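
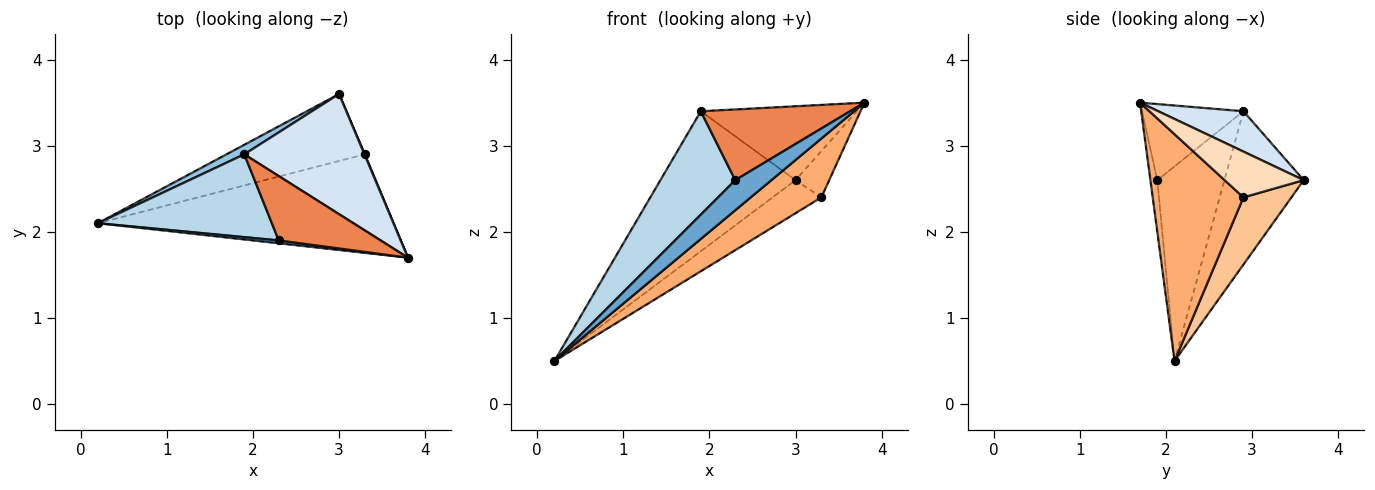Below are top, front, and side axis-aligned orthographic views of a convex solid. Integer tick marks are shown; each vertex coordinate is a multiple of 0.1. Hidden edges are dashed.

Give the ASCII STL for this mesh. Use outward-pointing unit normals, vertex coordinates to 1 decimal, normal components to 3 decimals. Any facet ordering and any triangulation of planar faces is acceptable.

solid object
 facet normal -0.186 -0.978 0.093
  outer loop
   vertex 2.3 1.9 2.6
   vertex 0.2 2.1 0.5
   vertex 3.8 1.7 3.5
  endloop
 endfacet
 facet normal -0.505 0.861 0.059
  outer loop
   vertex 1.9 2.9 3.4
   vertex 3.0 3.6 2.6
   vertex 0.2 2.1 0.5
  endloop
 endfacet
 facet normal -0.573 -0.639 0.512
  outer loop
   vertex 1.9 2.9 3.4
   vertex 0.2 2.1 0.5
   vertex 2.3 1.9 2.6
  endloop
 endfacet
 facet normal 0.275 0.504 0.819
  outer loop
   vertex 1.9 2.9 3.4
   vertex 3.8 1.7 3.5
   vertex 3.0 3.6 2.6
  endloop
 endfacet
 facet normal -0.449 -0.661 0.601
  outer loop
   vertex 1.9 2.9 3.4
   vertex 2.3 1.9 2.6
   vertex 3.8 1.7 3.5
  endloop
 endfacet
 facet normal 0.550 -0.428 -0.717
  outer loop
   vertex 3.3 2.9 2.4
   vertex 3.8 1.7 3.5
   vertex 0.2 2.1 0.5
  endloop
 endfacet
 facet normal 0.399 0.406 -0.822
  outer loop
   vertex 3.3 2.9 2.4
   vertex 0.2 2.1 0.5
   vertex 3.0 3.6 2.6
  endloop
 endfacet
 facet normal 0.920 0.392 0.009
  outer loop
   vertex 3.3 2.9 2.4
   vertex 3.0 3.6 2.6
   vertex 3.8 1.7 3.5
  endloop
 endfacet
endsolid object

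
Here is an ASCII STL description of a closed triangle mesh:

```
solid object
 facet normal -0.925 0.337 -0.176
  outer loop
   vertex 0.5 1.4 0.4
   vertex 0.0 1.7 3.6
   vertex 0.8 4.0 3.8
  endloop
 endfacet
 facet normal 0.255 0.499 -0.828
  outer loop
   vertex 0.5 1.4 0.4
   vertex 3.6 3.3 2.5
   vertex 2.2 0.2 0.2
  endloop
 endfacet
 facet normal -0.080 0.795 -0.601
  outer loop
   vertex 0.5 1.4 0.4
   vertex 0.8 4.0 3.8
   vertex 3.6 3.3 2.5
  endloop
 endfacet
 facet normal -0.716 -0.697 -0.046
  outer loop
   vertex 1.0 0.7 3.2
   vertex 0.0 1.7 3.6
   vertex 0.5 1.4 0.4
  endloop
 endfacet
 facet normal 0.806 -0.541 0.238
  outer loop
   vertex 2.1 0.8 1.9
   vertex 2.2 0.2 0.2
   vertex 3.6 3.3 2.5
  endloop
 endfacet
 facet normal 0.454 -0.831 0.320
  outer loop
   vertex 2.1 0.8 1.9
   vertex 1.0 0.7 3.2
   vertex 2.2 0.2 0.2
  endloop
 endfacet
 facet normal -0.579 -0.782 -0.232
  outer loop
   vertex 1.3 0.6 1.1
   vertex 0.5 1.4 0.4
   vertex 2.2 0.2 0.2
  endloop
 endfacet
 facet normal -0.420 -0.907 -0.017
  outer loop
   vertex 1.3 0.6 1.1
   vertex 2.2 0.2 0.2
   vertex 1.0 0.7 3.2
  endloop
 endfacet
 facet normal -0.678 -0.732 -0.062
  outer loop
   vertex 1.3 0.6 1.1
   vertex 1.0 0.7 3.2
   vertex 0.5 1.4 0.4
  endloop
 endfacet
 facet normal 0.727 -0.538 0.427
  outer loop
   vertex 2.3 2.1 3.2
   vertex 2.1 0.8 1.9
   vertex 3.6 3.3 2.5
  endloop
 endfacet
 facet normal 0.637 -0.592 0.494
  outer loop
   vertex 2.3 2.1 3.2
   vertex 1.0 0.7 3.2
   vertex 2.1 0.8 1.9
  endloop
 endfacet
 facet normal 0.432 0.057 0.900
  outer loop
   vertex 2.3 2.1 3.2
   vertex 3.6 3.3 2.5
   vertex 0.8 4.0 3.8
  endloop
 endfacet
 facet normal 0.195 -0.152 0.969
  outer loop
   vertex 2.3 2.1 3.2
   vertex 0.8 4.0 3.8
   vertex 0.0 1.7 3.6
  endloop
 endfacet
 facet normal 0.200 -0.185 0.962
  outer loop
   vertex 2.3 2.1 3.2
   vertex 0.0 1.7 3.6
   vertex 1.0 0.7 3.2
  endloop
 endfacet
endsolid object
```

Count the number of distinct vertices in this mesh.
9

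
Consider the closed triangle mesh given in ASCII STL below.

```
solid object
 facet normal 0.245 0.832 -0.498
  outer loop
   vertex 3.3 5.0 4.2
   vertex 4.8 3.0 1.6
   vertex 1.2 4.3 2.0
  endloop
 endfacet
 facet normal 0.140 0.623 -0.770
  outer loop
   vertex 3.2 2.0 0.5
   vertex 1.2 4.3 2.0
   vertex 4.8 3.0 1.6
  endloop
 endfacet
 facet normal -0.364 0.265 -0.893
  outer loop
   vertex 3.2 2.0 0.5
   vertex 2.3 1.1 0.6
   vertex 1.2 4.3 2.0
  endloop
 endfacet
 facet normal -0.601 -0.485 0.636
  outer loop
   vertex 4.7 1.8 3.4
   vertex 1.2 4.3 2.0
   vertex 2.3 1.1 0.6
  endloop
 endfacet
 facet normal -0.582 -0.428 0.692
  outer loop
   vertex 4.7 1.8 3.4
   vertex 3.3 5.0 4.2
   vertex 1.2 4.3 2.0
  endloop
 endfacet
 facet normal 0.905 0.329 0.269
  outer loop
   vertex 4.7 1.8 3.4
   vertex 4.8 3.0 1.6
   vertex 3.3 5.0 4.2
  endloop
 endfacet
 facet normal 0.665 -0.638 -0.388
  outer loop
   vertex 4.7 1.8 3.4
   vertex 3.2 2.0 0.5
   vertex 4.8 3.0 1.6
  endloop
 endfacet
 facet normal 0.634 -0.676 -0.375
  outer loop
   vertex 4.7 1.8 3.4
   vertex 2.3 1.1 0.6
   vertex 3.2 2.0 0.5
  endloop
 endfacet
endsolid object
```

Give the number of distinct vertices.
6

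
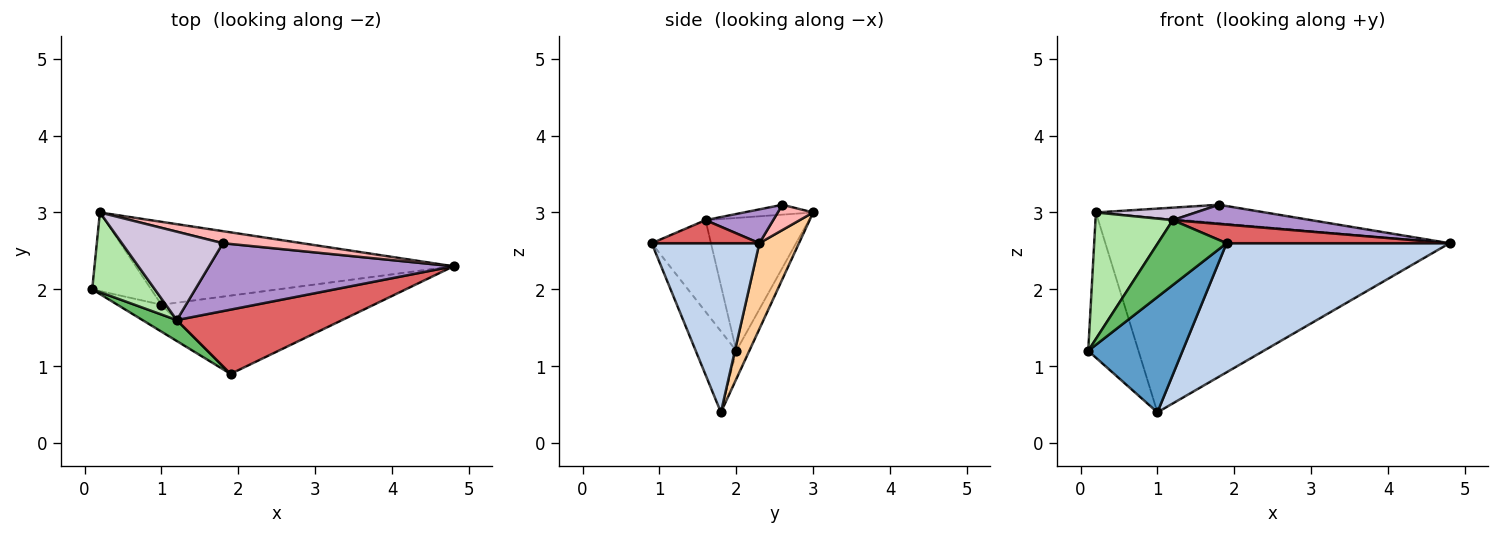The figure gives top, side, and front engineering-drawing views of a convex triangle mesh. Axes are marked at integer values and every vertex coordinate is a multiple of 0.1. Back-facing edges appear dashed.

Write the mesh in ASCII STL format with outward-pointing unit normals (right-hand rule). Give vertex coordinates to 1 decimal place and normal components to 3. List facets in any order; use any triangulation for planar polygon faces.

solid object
 facet normal -0.386 -0.898 -0.210
  outer loop
   vertex 1.0 1.8 0.4
   vertex 1.9 0.9 2.6
   vertex 0.1 2.0 1.2
  endloop
 endfacet
 facet normal 0.382 -0.790 -0.479
  outer loop
   vertex 1.0 1.8 0.4
   vertex 4.8 2.3 2.6
   vertex 1.9 0.9 2.6
  endloop
 endfacet
 facet normal -0.222 0.858 -0.464
  outer loop
   vertex 1.0 1.8 0.4
   vertex 0.1 2.0 1.2
   vertex 0.2 3.0 3.0
  endloop
 endfacet
 facet normal 0.105 0.915 -0.390
  outer loop
   vertex 1.0 1.8 0.4
   vertex 0.2 3.0 3.0
   vertex 4.8 2.3 2.6
  endloop
 endfacet
 facet normal -0.634 -0.736 0.237
  outer loop
   vertex 1.2 1.6 2.9
   vertex 0.1 2.0 1.2
   vertex 1.9 0.9 2.6
  endloop
 endfacet
 facet normal -0.749 -0.560 0.353
  outer loop
   vertex 1.2 1.6 2.9
   vertex 0.2 3.0 3.0
   vertex 0.1 2.0 1.2
  endloop
 endfacet
 facet normal 0.133 -0.275 0.952
  outer loop
   vertex 1.2 1.6 2.9
   vertex 1.9 0.9 2.6
   vertex 4.8 2.3 2.6
  endloop
 endfacet
 facet normal 0.172 0.824 0.539
  outer loop
   vertex 1.8 2.6 3.1
   vertex 4.8 2.3 2.6
   vertex 0.2 3.0 3.0
  endloop
 endfacet
 facet normal 0.132 -0.270 0.954
  outer loop
   vertex 1.8 2.6 3.1
   vertex 1.2 1.6 2.9
   vertex 4.8 2.3 2.6
  endloop
 endfacet
 facet normal -0.096 -0.139 0.986
  outer loop
   vertex 1.8 2.6 3.1
   vertex 0.2 3.0 3.0
   vertex 1.2 1.6 2.9
  endloop
 endfacet
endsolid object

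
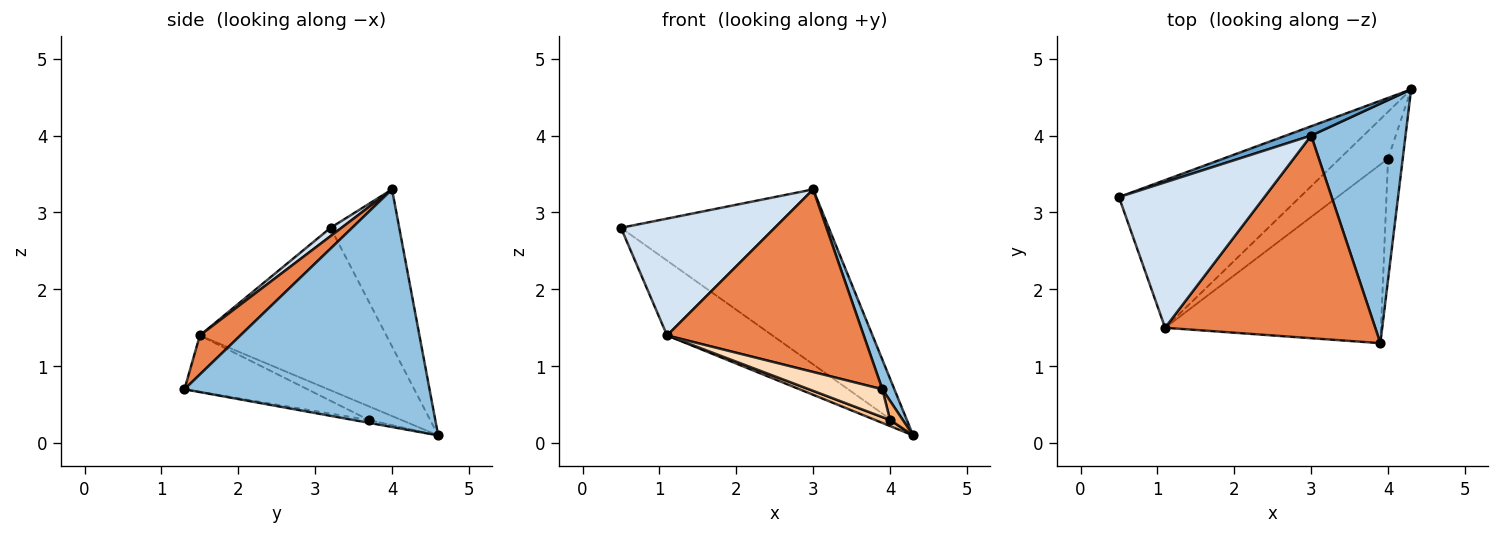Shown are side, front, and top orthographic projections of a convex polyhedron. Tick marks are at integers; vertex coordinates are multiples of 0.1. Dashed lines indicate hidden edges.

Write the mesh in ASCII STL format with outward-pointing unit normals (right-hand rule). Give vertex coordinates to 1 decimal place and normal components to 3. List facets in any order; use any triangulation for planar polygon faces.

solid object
 facet normal -0.314 0.948 0.050
  outer loop
   vertex 3.0 4.0 3.3
   vertex 4.3 4.6 0.1
   vertex 0.5 3.2 2.8
  endloop
 endfacet
 facet normal 0.928 -0.046 0.369
  outer loop
   vertex 3.0 4.0 3.3
   vertex 3.9 1.3 0.7
   vertex 4.3 4.6 0.1
  endloop
 endfacet
 facet normal -0.625 0.353 -0.696
  outer loop
   vertex 1.1 1.5 1.4
   vertex 0.5 3.2 2.8
   vertex 4.3 4.6 0.1
  endloop
 endfacet
 facet normal 0.044 -0.626 0.779
  outer loop
   vertex 1.1 1.5 1.4
   vertex 3.0 4.0 3.3
   vertex 0.5 3.2 2.8
  endloop
 endfacet
 facet normal 0.137 -0.663 0.736
  outer loop
   vertex 1.1 1.5 1.4
   vertex 3.9 1.3 0.7
   vertex 3.0 4.0 3.3
  endloop
 endfacet
 facet normal -0.185 -0.154 -0.971
  outer loop
   vertex 4.0 3.7 0.3
   vertex 4.3 4.6 0.1
   vertex 3.9 1.3 0.7
  endloop
 endfacet
 facet normal -0.269 -0.122 -0.955
  outer loop
   vertex 4.0 3.7 0.3
   vertex 1.1 1.5 1.4
   vertex 4.3 4.6 0.1
  endloop
 endfacet
 facet normal -0.250 -0.149 -0.957
  outer loop
   vertex 4.0 3.7 0.3
   vertex 3.9 1.3 0.7
   vertex 1.1 1.5 1.4
  endloop
 endfacet
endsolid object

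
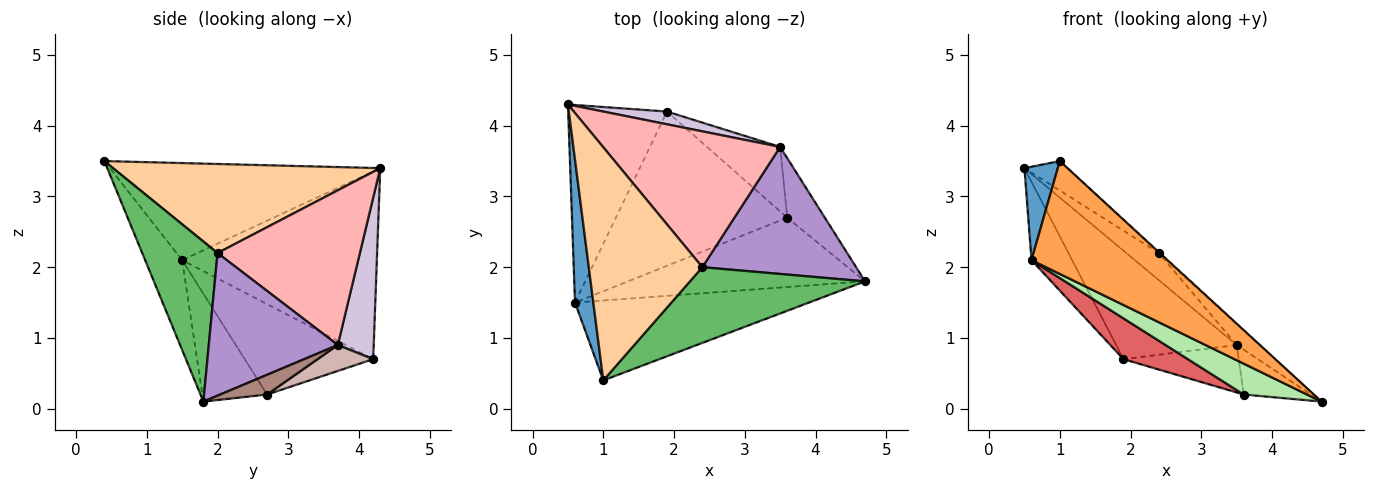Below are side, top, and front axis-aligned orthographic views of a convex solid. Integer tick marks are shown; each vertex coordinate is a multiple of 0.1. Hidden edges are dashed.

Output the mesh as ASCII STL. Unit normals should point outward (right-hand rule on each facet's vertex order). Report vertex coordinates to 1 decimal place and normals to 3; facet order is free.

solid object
 facet normal -0.976 -0.120 0.184
  outer loop
   vertex 0.6 1.5 2.1
   vertex 1.0 0.4 3.5
   vertex 0.5 4.3 3.4
  endloop
 endfacet
 facet normal -0.870 0.182 -0.458
  outer loop
   vertex 0.6 1.5 2.1
   vertex 0.5 4.3 3.4
   vertex 1.9 4.2 0.7
  endloop
 endfacet
 facet normal -0.217 -0.797 -0.564
  outer loop
   vertex 0.6 1.5 2.1
   vertex 4.7 1.8 0.1
   vertex 1.0 0.4 3.5
  endloop
 endfacet
 facet normal 0.614 0.099 0.783
  outer loop
   vertex 2.4 2.0 2.2
   vertex 0.5 4.3 3.4
   vertex 1.0 0.4 3.5
  endloop
 endfacet
 facet normal 0.675 0.009 0.738
  outer loop
   vertex 2.4 2.0 2.2
   vertex 1.0 0.4 3.5
   vertex 4.7 1.8 0.1
  endloop
 endfacet
 facet normal -0.384 -0.376 -0.843
  outer loop
   vertex 3.6 2.7 0.2
   vertex 4.7 1.8 0.1
   vertex 0.6 1.5 2.1
  endloop
 endfacet
 facet normal -0.454 -0.228 -0.861
  outer loop
   vertex 3.6 2.7 0.2
   vertex 0.6 1.5 2.1
   vertex 1.9 4.2 0.7
  endloop
 endfacet
 facet normal 0.650 0.149 0.745
  outer loop
   vertex 3.5 3.7 0.9
   vertex 0.5 4.3 3.4
   vertex 2.4 2.0 2.2
  endloop
 endfacet
 facet normal 0.675 0.120 0.728
  outer loop
   vertex 3.5 3.7 0.9
   vertex 2.4 2.0 2.2
   vertex 4.7 1.8 0.1
  endloop
 endfacet
 facet normal 0.284 0.952 0.112
  outer loop
   vertex 3.5 3.7 0.9
   vertex 1.9 4.2 0.7
   vertex 0.5 4.3 3.4
  endloop
 endfacet
 facet normal 0.387 0.554 -0.737
  outer loop
   vertex 3.5 3.7 0.9
   vertex 4.7 1.8 0.1
   vertex 3.6 2.7 0.2
  endloop
 endfacet
 facet normal 0.275 0.570 -0.775
  outer loop
   vertex 3.5 3.7 0.9
   vertex 3.6 2.7 0.2
   vertex 1.9 4.2 0.7
  endloop
 endfacet
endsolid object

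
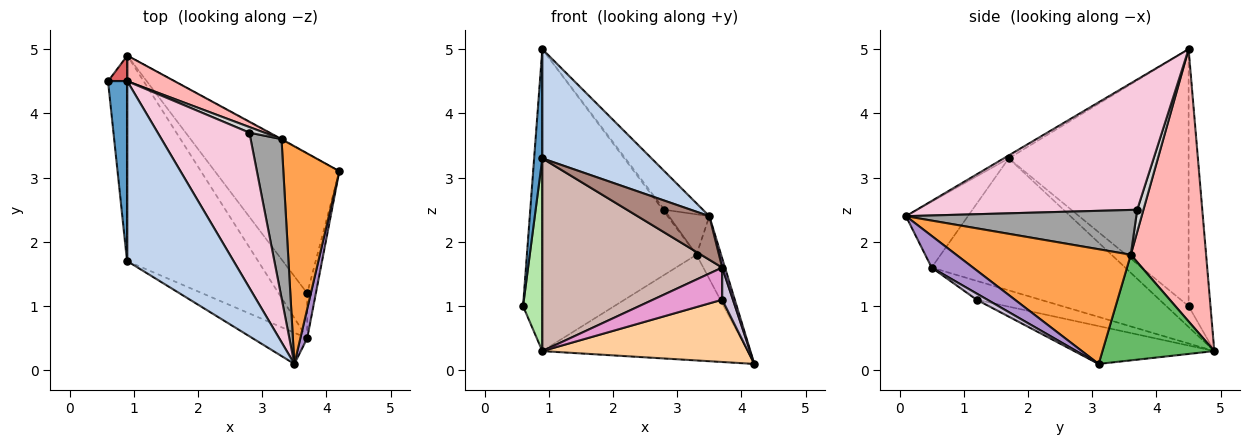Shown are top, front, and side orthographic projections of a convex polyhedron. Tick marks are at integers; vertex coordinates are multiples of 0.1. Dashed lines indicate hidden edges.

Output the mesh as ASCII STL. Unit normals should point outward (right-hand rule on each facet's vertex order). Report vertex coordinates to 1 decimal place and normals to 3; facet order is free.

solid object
 facet normal -0.996 -0.045 0.075
  outer loop
   vertex 0.9 1.7 3.3
   vertex 0.9 4.5 5.0
   vertex 0.6 4.5 1.0
  endloop
 endfacet
 facet normal -0.023 -0.519 0.855
  outer loop
   vertex 0.9 1.7 3.3
   vertex 3.5 0.1 2.4
   vertex 0.9 4.5 5.0
  endloop
 endfacet
 facet normal 0.892 0.126 0.435
  outer loop
   vertex 3.3 3.6 1.8
   vertex 3.5 0.1 2.4
   vertex 4.2 3.1 0.1
  endloop
 endfacet
 facet normal -0.268 -0.393 -0.880
  outer loop
   vertex 0.9 4.9 0.3
   vertex 4.2 3.1 0.1
   vertex 3.7 1.2 1.1
  endloop
 endfacet
 facet normal 0.479 0.878 -0.005
  outer loop
   vertex 0.9 4.9 0.3
   vertex 3.3 3.6 1.8
   vertex 4.2 3.1 0.1
  endloop
 endfacet
 facet normal -0.620 -0.537 -0.572
  outer loop
   vertex 0.9 4.9 0.3
   vertex 0.9 1.7 3.3
   vertex 0.6 4.5 1.0
  endloop
 endfacet
 facet normal -0.749 0.660 0.056
  outer loop
   vertex 0.9 4.9 0.3
   vertex 0.6 4.5 1.0
   vertex 0.9 4.5 5.0
  endloop
 endfacet
 facet normal 0.438 0.896 0.076
  outer loop
   vertex 0.9 4.9 0.3
   vertex 0.9 4.5 5.0
   vertex 3.3 3.6 1.8
  endloop
 endfacet
 facet normal 0.975 -0.066 0.211
  outer loop
   vertex 3.7 0.5 1.6
   vertex 4.2 3.1 0.1
   vertex 3.5 0.1 2.4
  endloop
 endfacet
 facet normal 0.503 -0.503 -0.704
  outer loop
   vertex 3.7 0.5 1.6
   vertex 3.7 1.2 1.1
   vertex 4.2 3.1 0.1
  endloop
 endfacet
 facet normal -0.574 -0.666 -0.476
  outer loop
   vertex 3.7 0.5 1.6
   vertex 3.5 0.1 2.4
   vertex 0.9 1.7 3.3
  endloop
 endfacet
 facet normal -0.593 -0.551 -0.588
  outer loop
   vertex 3.7 0.5 1.6
   vertex 0.9 1.7 3.3
   vertex 0.9 4.9 0.3
  endloop
 endfacet
 facet normal -0.472 -0.512 -0.717
  outer loop
   vertex 3.7 0.5 1.6
   vertex 0.9 4.9 0.3
   vertex 3.7 1.2 1.1
  endloop
 endfacet
 facet normal 0.809 0.142 0.570
  outer loop
   vertex 2.8 3.7 2.5
   vertex 0.9 4.5 5.0
   vertex 3.5 0.1 2.4
  endloop
 endfacet
 facet normal 0.815 0.143 0.562
  outer loop
   vertex 2.8 3.7 2.5
   vertex 3.5 0.1 2.4
   vertex 3.3 3.6 1.8
  endloop
 endfacet
 facet normal 0.810 0.209 0.548
  outer loop
   vertex 2.8 3.7 2.5
   vertex 3.3 3.6 1.8
   vertex 0.9 4.5 5.0
  endloop
 endfacet
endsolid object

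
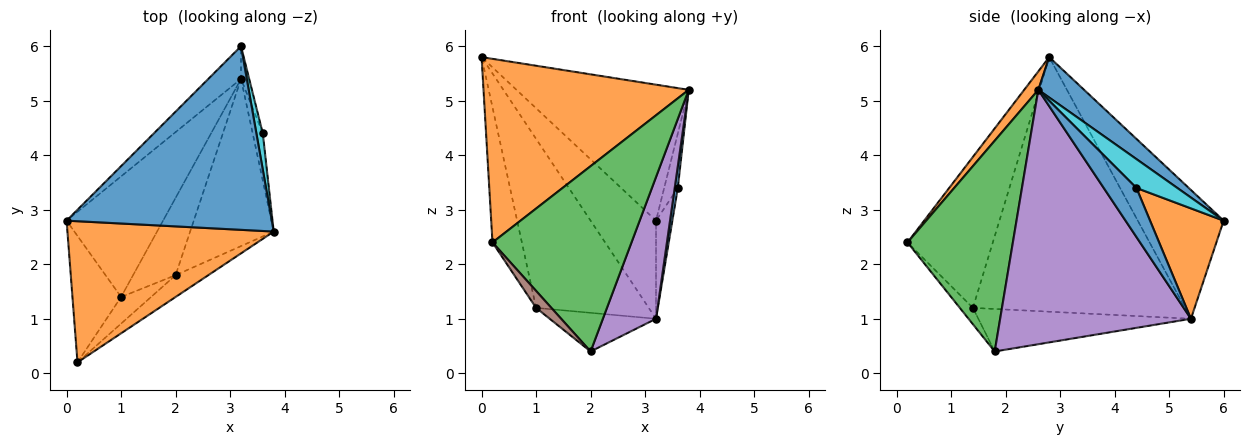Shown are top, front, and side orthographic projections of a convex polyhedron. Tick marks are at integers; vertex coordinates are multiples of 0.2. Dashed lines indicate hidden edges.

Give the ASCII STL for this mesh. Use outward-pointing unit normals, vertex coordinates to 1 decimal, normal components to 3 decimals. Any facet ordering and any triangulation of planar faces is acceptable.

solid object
 facet normal 0.156 0.588 0.794
  outer loop
   vertex 3.2 6.0 2.8
   vertex 0.0 2.8 5.8
   vertex 3.8 2.6 5.2
  endloop
 endfacet
 facet normal 0.054 -0.792 0.609
  outer loop
   vertex 0.2 0.2 2.4
   vertex 3.8 2.6 5.2
   vertex 0.0 2.8 5.8
  endloop
 endfacet
 facet normal 0.602 -0.793 -0.093
  outer loop
   vertex 0.2 0.2 2.4
   vertex 2.0 1.8 0.4
   vertex 3.8 2.6 5.2
  endloop
 endfacet
 facet normal -0.780 0.594 -0.198
  outer loop
   vertex 3.2 5.4 1.0
   vertex 0.0 2.8 5.8
   vertex 3.2 6.0 2.8
  endloop
 endfacet
 facet normal 0.918 -0.256 -0.302
  outer loop
   vertex 3.2 5.4 1.0
   vertex 3.8 2.6 5.2
   vertex 2.0 1.8 0.4
  endloop
 endfacet
 facet normal -0.418 -0.488 -0.766
  outer loop
   vertex 1.0 1.4 1.2
   vertex 2.0 1.8 0.4
   vertex 0.2 0.2 2.4
  endloop
 endfacet
 facet normal -0.667 0.333 -0.667
  outer loop
   vertex 1.0 1.4 1.2
   vertex 3.2 5.4 1.0
   vertex 2.0 1.8 0.4
  endloop
 endfacet
 facet normal -0.904 0.312 -0.291
  outer loop
   vertex 1.0 1.4 1.2
   vertex 0.2 0.2 2.4
   vertex 0.0 2.8 5.8
  endloop
 endfacet
 facet normal -0.838 0.445 -0.317
  outer loop
   vertex 1.0 1.4 1.2
   vertex 0.0 2.8 5.8
   vertex 3.2 5.4 1.0
  endloop
 endfacet
 facet normal 0.928 0.309 0.206
  outer loop
   vertex 3.6 4.4 3.4
   vertex 3.2 6.0 2.8
   vertex 3.8 2.6 5.2
  endloop
 endfacet
 facet normal 0.975 -0.093 -0.201
  outer loop
   vertex 3.6 4.4 3.4
   vertex 3.8 2.6 5.2
   vertex 3.2 5.4 1.0
  endloop
 endfacet
 facet normal 0.974 0.216 -0.072
  outer loop
   vertex 3.6 4.4 3.4
   vertex 3.2 5.4 1.0
   vertex 3.2 6.0 2.8
  endloop
 endfacet
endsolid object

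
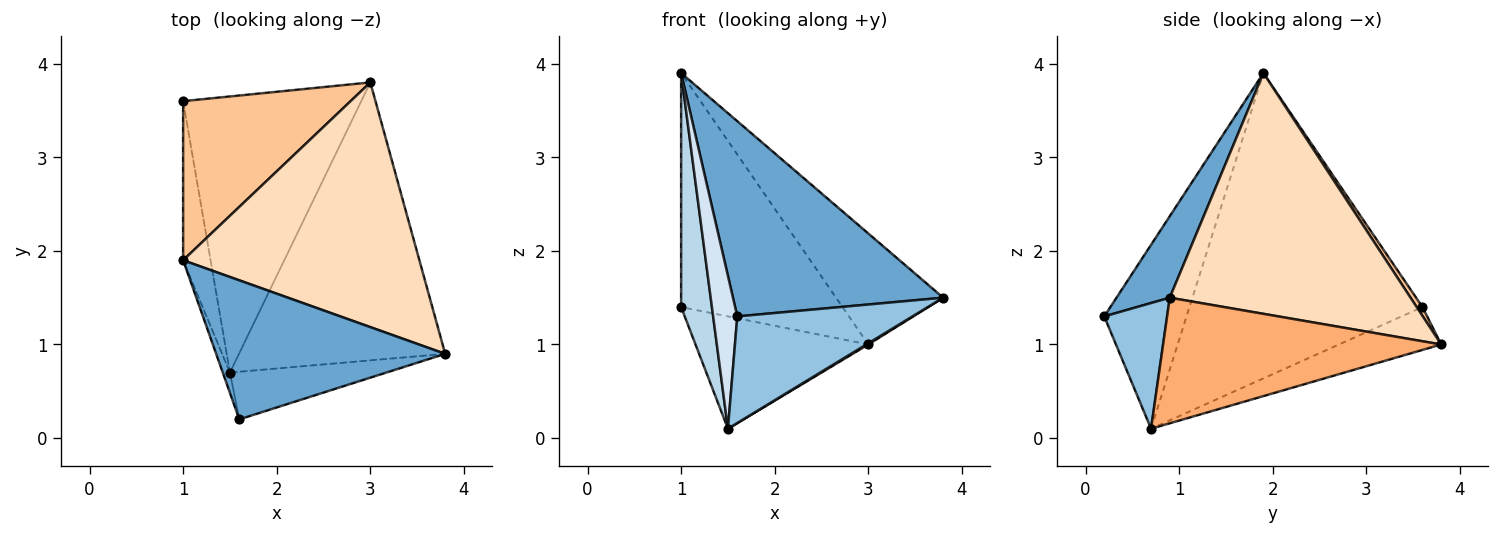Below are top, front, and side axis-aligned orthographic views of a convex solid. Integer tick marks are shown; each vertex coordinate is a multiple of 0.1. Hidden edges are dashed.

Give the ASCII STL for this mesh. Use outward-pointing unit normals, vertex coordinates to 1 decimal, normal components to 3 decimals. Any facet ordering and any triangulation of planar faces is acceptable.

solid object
 facet normal 0.202 -0.798 0.568
  outer loop
   vertex 1.0 1.9 3.9
   vertex 1.6 0.2 1.3
   vertex 3.8 0.9 1.5
  endloop
 endfacet
 facet normal 0.311 -0.868 -0.387
  outer loop
   vertex 1.5 0.7 0.1
   vertex 3.8 0.9 1.5
   vertex 1.6 0.2 1.3
  endloop
 endfacet
 facet normal -0.987 -0.130 -0.089
  outer loop
   vertex 1.5 0.7 0.1
   vertex 1.0 1.9 3.9
   vertex 1.0 3.6 1.4
  endloop
 endfacet
 facet normal -0.959 -0.281 -0.037
  outer loop
   vertex 1.5 0.7 0.1
   vertex 1.6 0.2 1.3
   vertex 1.0 1.9 3.9
  endloop
 endfacet
 facet normal -0.218 0.368 -0.904
  outer loop
   vertex 3.0 3.8 1.0
   vertex 1.5 0.7 0.1
   vertex 1.0 3.6 1.4
  endloop
 endfacet
 facet normal 0.520 -0.004 -0.854
  outer loop
   vertex 3.0 3.8 1.0
   vertex 3.8 0.9 1.5
   vertex 1.5 0.7 0.1
  endloop
 endfacet
 facet normal 0.030 0.827 0.562
  outer loop
   vertex 3.0 3.8 1.0
   vertex 1.0 3.6 1.4
   vertex 1.0 1.9 3.9
  endloop
 endfacet
 facet normal 0.680 0.303 0.668
  outer loop
   vertex 3.0 3.8 1.0
   vertex 1.0 1.9 3.9
   vertex 3.8 0.9 1.5
  endloop
 endfacet
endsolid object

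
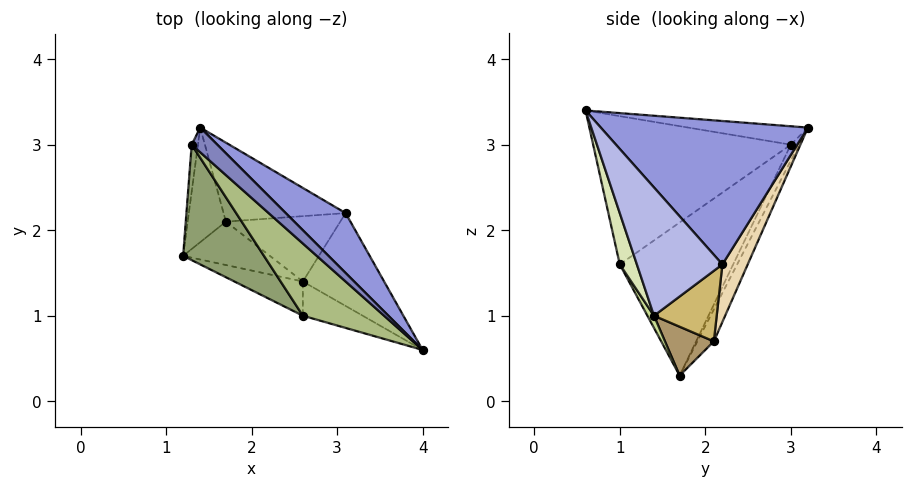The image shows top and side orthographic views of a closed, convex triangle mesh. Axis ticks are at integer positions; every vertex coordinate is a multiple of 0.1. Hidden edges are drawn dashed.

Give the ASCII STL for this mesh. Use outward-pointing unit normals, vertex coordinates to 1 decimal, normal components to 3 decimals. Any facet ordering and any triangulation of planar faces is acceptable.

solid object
 facet normal -0.716 0.639 -0.281
  outer loop
   vertex 1.3 3.0 3.0
   vertex 1.4 3.2 3.2
   vertex 1.2 1.7 0.3
  endloop
 endfacet
 facet normal -0.517 -0.462 0.720
  outer loop
   vertex 1.3 3.0 3.0
   vertex 4.0 0.6 3.4
   vertex 1.4 3.2 3.2
  endloop
 endfacet
 facet normal 0.668 0.690 0.279
  outer loop
   vertex 3.1 2.2 1.6
   vertex 1.4 3.2 3.2
   vertex 4.0 0.6 3.4
  endloop
 endfacet
 facet normal 0.838 -0.126 -0.531
  outer loop
   vertex 3.1 2.2 1.6
   vertex 4.0 0.6 3.4
   vertex 2.6 1.4 1.0
  endloop
 endfacet
 facet normal -0.657 -0.670 0.347
  outer loop
   vertex 2.6 1.0 1.6
   vertex 1.3 3.0 3.0
   vertex 1.2 1.7 0.3
  endloop
 endfacet
 facet normal -0.650 -0.672 0.356
  outer loop
   vertex 2.6 1.0 1.6
   vertex 4.0 0.6 3.4
   vertex 1.3 3.0 3.0
  endloop
 endfacet
 facet normal 0.099 -0.828 -0.552
  outer loop
   vertex 2.6 1.0 1.6
   vertex 1.2 1.7 0.3
   vertex 2.6 1.4 1.0
  endloop
 endfacet
 facet normal 0.429 -0.751 -0.501
  outer loop
   vertex 2.6 1.0 1.6
   vertex 2.6 1.4 1.0
   vertex 4.0 0.6 3.4
  endloop
 endfacet
 facet normal 0.475 0.250 -0.844
  outer loop
   vertex 1.7 2.1 0.7
   vertex 2.6 1.4 1.0
   vertex 1.2 1.7 0.3
  endloop
 endfacet
 facet normal 0.501 0.296 -0.813
  outer loop
   vertex 1.7 2.1 0.7
   vertex 3.1 2.2 1.6
   vertex 2.6 1.4 1.0
  endloop
 endfacet
 facet normal -0.345 0.843 -0.412
  outer loop
   vertex 1.7 2.1 0.7
   vertex 1.2 1.7 0.3
   vertex 1.4 3.2 3.2
  endloop
 endfacet
 facet normal 0.178 0.908 -0.378
  outer loop
   vertex 1.7 2.1 0.7
   vertex 1.4 3.2 3.2
   vertex 3.1 2.2 1.6
  endloop
 endfacet
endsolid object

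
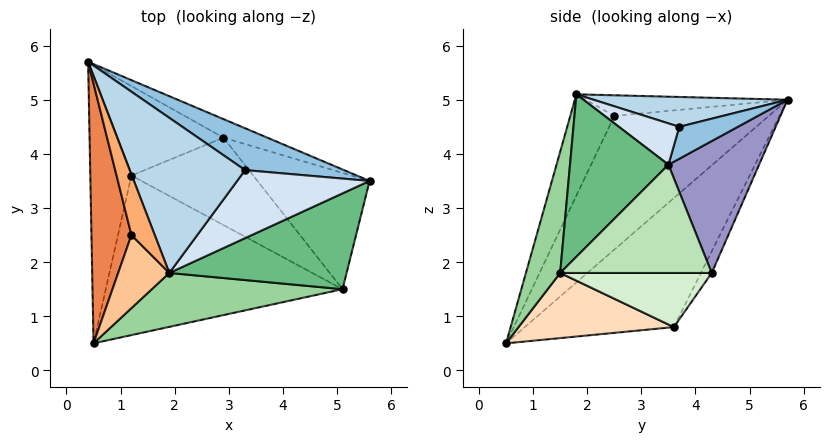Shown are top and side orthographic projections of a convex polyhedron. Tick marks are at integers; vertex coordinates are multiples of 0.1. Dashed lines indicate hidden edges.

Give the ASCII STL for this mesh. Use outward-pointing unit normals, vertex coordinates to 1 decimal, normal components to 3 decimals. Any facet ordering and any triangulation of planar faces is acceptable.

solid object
 facet normal -0.925 0.238 -0.295
  outer loop
   vertex 1.2 3.6 0.8
   vertex 0.5 0.5 0.5
   vertex 0.4 5.7 5.0
  endloop
 endfacet
 facet normal 0.301 0.204 0.931
  outer loop
   vertex 3.3 3.7 4.5
   vertex 5.6 3.5 3.8
   vertex 0.4 5.7 5.0
  endloop
 endfacet
 facet normal 0.249 0.120 0.961
  outer loop
   vertex 3.3 3.7 4.5
   vertex 0.4 5.7 5.0
   vertex 1.9 1.8 5.1
  endloop
 endfacet
 facet normal 0.297 0.082 0.951
  outer loop
   vertex 3.3 3.7 4.5
   vertex 1.9 1.8 5.1
   vertex 5.6 3.5 3.8
  endloop
 endfacet
 facet normal -0.926 -0.257 0.277
  outer loop
   vertex 1.2 2.5 4.7
   vertex 0.4 5.7 5.0
   vertex 0.5 0.5 0.5
  endloop
 endfacet
 facet normal -0.646 -0.230 0.728
  outer loop
   vertex 1.2 2.5 4.7
   vertex 1.9 1.8 5.1
   vertex 0.4 5.7 5.0
  endloop
 endfacet
 facet normal -0.754 -0.536 0.381
  outer loop
   vertex 1.2 2.5 4.7
   vertex 0.5 0.5 0.5
   vertex 1.9 1.8 5.1
  endloop
 endfacet
 facet normal 0.265 0.033 -0.964
  outer loop
   vertex 5.1 1.5 1.8
   vertex 0.5 0.5 0.5
   vertex 1.2 3.6 0.8
  endloop
 endfacet
 facet normal 0.501 -0.672 0.546
  outer loop
   vertex 5.1 1.5 1.8
   vertex 5.6 3.5 3.8
   vertex 1.9 1.8 5.1
  endloop
 endfacet
 facet normal 0.145 -0.963 0.228
  outer loop
   vertex 5.1 1.5 1.8
   vertex 1.9 1.8 5.1
   vertex 0.5 0.5 0.5
  endloop
 endfacet
 facet normal 0.610 0.479 -0.631
  outer loop
   vertex 2.9 4.3 1.8
   vertex 5.6 3.5 3.8
   vertex 5.1 1.5 1.8
  endloop
 endfacet
 facet normal 0.387 0.304 -0.871
  outer loop
   vertex 2.9 4.3 1.8
   vertex 5.1 1.5 1.8
   vertex 1.2 3.6 0.8
  endloop
 endfacet
 facet normal 0.363 0.924 -0.121
  outer loop
   vertex 2.9 4.3 1.8
   vertex 0.4 5.7 5.0
   vertex 5.6 3.5 3.8
  endloop
 endfacet
 facet normal -0.093 0.883 -0.459
  outer loop
   vertex 2.9 4.3 1.8
   vertex 1.2 3.6 0.8
   vertex 0.4 5.7 5.0
  endloop
 endfacet
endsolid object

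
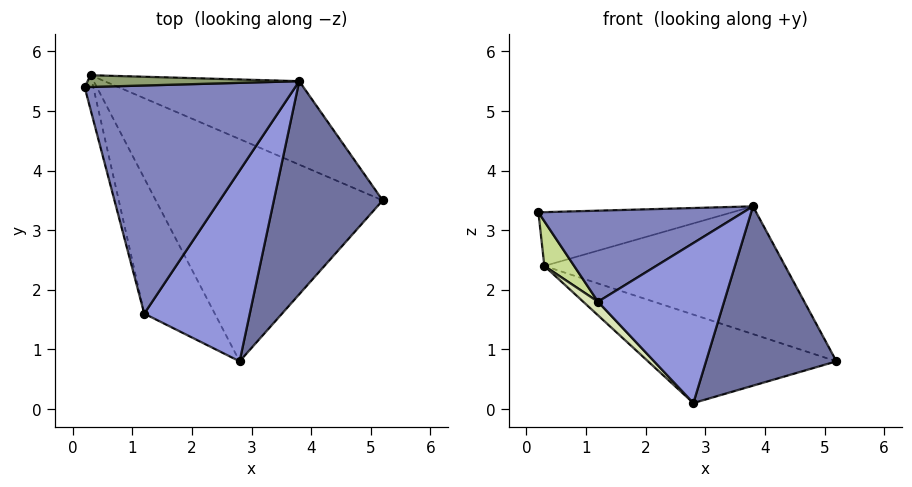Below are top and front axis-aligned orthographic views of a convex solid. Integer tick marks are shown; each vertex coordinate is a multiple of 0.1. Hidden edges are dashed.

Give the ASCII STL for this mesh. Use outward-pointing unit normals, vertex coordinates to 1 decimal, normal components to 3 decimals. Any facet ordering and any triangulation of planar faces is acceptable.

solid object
 facet normal 0.448 -0.576 0.684
  outer loop
   vertex 3.8 5.5 3.4
   vertex 2.8 0.8 0.1
   vertex 5.2 3.5 0.8
  endloop
 endfacet
 facet normal -0.015 -0.371 0.929
  outer loop
   vertex 1.2 1.6 1.8
   vertex 3.8 5.5 3.4
   vertex 0.2 5.4 3.3
  endloop
 endfacet
 facet normal 0.442 -0.577 0.687
  outer loop
   vertex 1.2 1.6 1.8
   vertex 2.8 0.8 0.1
   vertex 3.8 5.5 3.4
  endloop
 endfacet
 facet normal -0.143 0.366 -0.920
  outer loop
   vertex 0.3 5.6 2.4
   vertex 5.2 3.5 0.8
   vertex 2.8 0.8 0.1
  endloop
 endfacet
 facet normal -0.033 0.976 0.213
  outer loop
   vertex 0.3 5.6 2.4
   vertex 0.2 5.4 3.3
   vertex 3.8 5.5 3.4
  endloop
 endfacet
 facet normal 0.177 0.824 -0.538
  outer loop
   vertex 0.3 5.6 2.4
   vertex 3.8 5.5 3.4
   vertex 5.2 3.5 0.8
  endloop
 endfacet
 facet normal -0.969 -0.195 -0.151
  outer loop
   vertex 0.3 5.6 2.4
   vertex 1.2 1.6 1.8
   vertex 0.2 5.4 3.3
  endloop
 endfacet
 facet normal -0.742 -0.067 -0.667
  outer loop
   vertex 0.3 5.6 2.4
   vertex 2.8 0.8 0.1
   vertex 1.2 1.6 1.8
  endloop
 endfacet
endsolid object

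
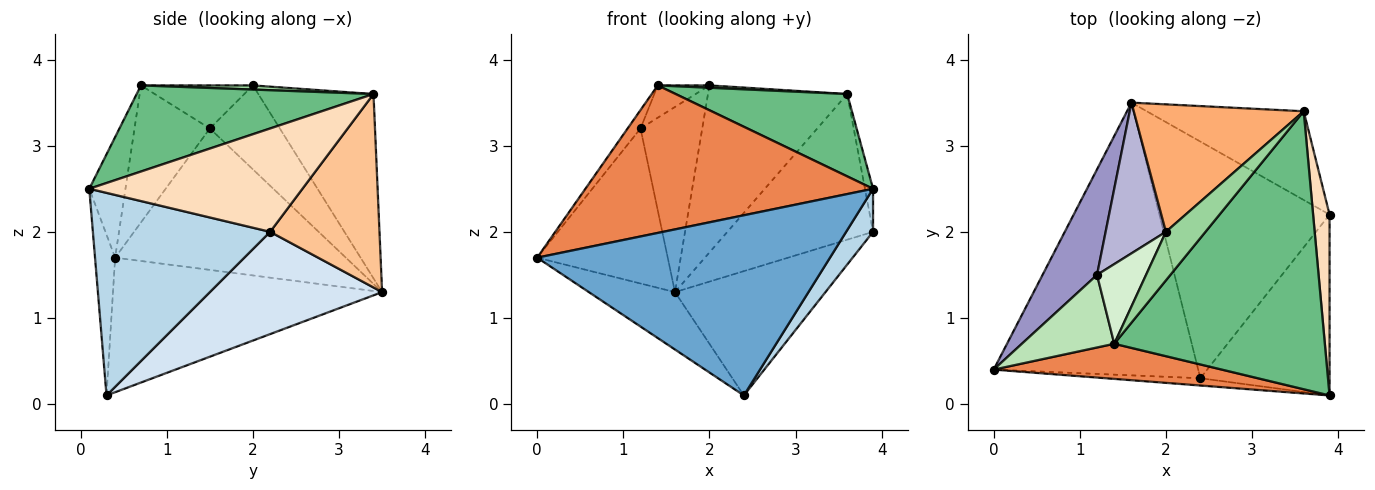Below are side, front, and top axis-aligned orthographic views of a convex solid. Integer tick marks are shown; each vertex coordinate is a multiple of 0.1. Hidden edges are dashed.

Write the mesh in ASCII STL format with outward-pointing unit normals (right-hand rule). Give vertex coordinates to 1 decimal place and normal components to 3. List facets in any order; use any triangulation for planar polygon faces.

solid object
 facet normal -0.068 -0.997 -0.040
  outer loop
   vertex 2.4 0.3 0.1
   vertex 3.9 0.1 2.5
   vertex 0.0 0.4 1.7
  endloop
 endfacet
 facet normal -0.541 0.173 -0.823
  outer loop
   vertex 2.4 0.3 0.1
   vertex 0.0 0.4 1.7
   vertex 1.6 3.5 1.3
  endloop
 endfacet
 facet normal 0.836 -0.127 -0.533
  outer loop
   vertex 3.9 2.2 2.0
   vertex 3.9 0.1 2.5
   vertex 2.4 0.3 0.1
  endloop
 endfacet
 facet normal 0.470 0.411 -0.781
  outer loop
   vertex 3.9 2.2 2.0
   vertex 2.4 0.3 0.1
   vertex 1.6 3.5 1.3
  endloop
 endfacet
 facet normal -0.121 -0.966 0.230
  outer loop
   vertex 1.4 0.7 3.7
   vertex 0.0 0.4 1.7
   vertex 3.9 0.1 2.5
  endloop
 endfacet
 facet normal -0.550 0.664 0.507
  outer loop
   vertex 3.6 3.4 3.6
   vertex 1.6 3.5 1.3
   vertex 2.0 2.0 3.7
  endloop
 endfacet
 facet normal 0.540 0.719 -0.438
  outer loop
   vertex 3.6 3.4 3.6
   vertex 3.9 2.2 2.0
   vertex 1.6 3.5 1.3
  endloop
 endfacet
 facet normal 0.987 0.037 0.157
  outer loop
   vertex 3.6 3.4 3.6
   vertex 3.9 0.1 2.5
   vertex 3.9 2.2 2.0
  endloop
 endfacet
 facet normal 0.365 -0.264 0.893
  outer loop
   vertex 3.6 3.4 3.6
   vertex 1.4 0.7 3.7
   vertex 3.9 0.1 2.5
  endloop
 endfacet
 facet normal 0.104 -0.048 0.993
  outer loop
   vertex 3.6 3.4 3.6
   vertex 2.0 2.0 3.7
   vertex 1.4 0.7 3.7
  endloop
 endfacet
 facet normal -0.821 0.141 0.554
  outer loop
   vertex 1.2 1.5 3.2
   vertex 0.0 0.4 1.7
   vertex 1.4 0.7 3.7
  endloop
 endfacet
 facet normal -0.631 0.291 0.719
  outer loop
   vertex 1.2 1.5 3.2
   vertex 1.4 0.7 3.7
   vertex 2.0 2.0 3.7
  endloop
 endfacet
 facet normal -0.825 0.467 0.318
  outer loop
   vertex 1.2 1.5 3.2
   vertex 1.6 3.5 1.3
   vertex 0.0 0.4 1.7
  endloop
 endfacet
 facet normal -0.660 0.582 0.474
  outer loop
   vertex 1.2 1.5 3.2
   vertex 2.0 2.0 3.7
   vertex 1.6 3.5 1.3
  endloop
 endfacet
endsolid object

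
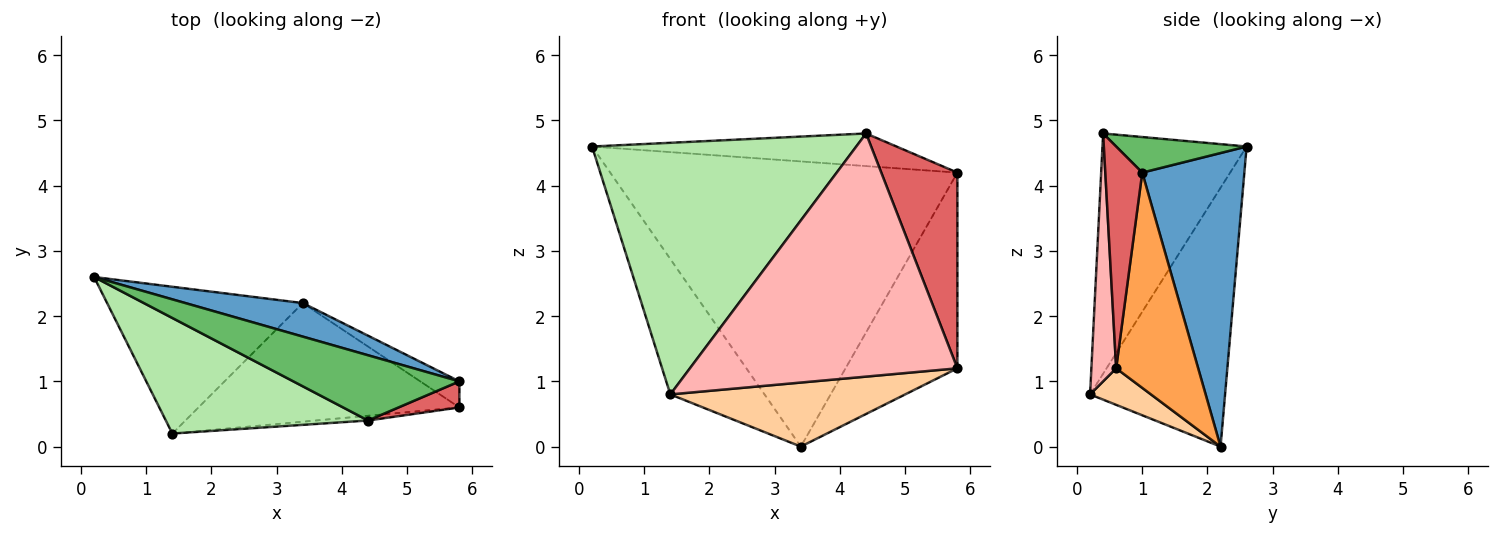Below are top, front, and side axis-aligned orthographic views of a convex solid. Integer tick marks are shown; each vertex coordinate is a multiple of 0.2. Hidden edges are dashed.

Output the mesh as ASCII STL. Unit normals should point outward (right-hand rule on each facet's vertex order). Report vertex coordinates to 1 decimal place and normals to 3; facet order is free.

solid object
 facet normal 0.280 0.953 0.112
  outer loop
   vertex 3.4 2.2 0.0
   vertex 0.2 2.6 4.6
   vertex 5.8 1.0 4.2
  endloop
 endfacet
 facet normal -0.697 0.486 -0.527
  outer loop
   vertex 3.4 2.2 0.0
   vertex 1.4 0.2 0.8
   vertex 0.2 2.6 4.6
  endloop
 endfacet
 facet normal 0.588 0.802 -0.107
  outer loop
   vertex 5.8 0.6 1.2
   vertex 3.4 2.2 0.0
   vertex 5.8 1.0 4.2
  endloop
 endfacet
 facet normal 0.122 -0.472 -0.873
  outer loop
   vertex 5.8 0.6 1.2
   vertex 1.4 0.2 0.8
   vertex 3.4 2.2 0.0
  endloop
 endfacet
 facet normal 0.188 0.439 0.878
  outer loop
   vertex 4.4 0.4 4.8
   vertex 5.8 1.0 4.2
   vertex 0.2 2.6 4.6
  endloop
 endfacet
 facet normal -0.444 -0.814 0.374
  outer loop
   vertex 4.4 0.4 4.8
   vertex 0.2 2.6 4.6
   vertex 1.4 0.2 0.8
  endloop
 endfacet
 facet normal 0.434 -0.893 0.119
  outer loop
   vertex 4.4 0.4 4.8
   vertex 5.8 0.6 1.2
   vertex 5.8 1.0 4.2
  endloop
 endfacet
 facet normal 0.092 -0.996 -0.019
  outer loop
   vertex 4.4 0.4 4.8
   vertex 1.4 0.2 0.8
   vertex 5.8 0.6 1.2
  endloop
 endfacet
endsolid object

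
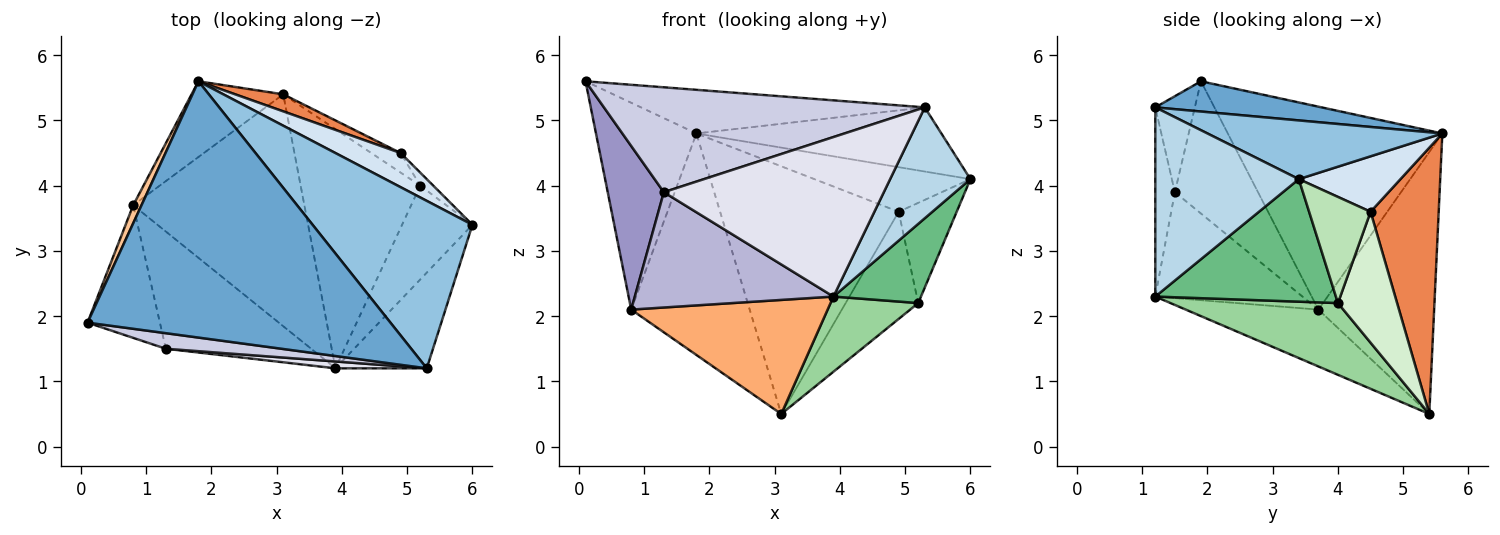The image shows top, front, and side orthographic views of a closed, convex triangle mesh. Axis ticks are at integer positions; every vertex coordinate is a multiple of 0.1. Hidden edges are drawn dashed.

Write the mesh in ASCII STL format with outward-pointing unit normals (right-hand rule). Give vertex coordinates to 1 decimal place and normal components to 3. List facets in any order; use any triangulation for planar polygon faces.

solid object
 facet normal 0.098 0.167 0.981
  outer loop
   vertex 5.3 1.2 5.2
   vertex 1.8 5.6 4.8
   vertex 0.1 1.9 5.6
  endloop
 endfacet
 facet normal 0.324 0.338 0.883
  outer loop
   vertex 5.3 1.2 5.2
   vertex 6.0 3.4 4.1
   vertex 1.8 5.6 4.8
  endloop
 endfacet
 facet normal 0.804 -0.450 -0.388
  outer loop
   vertex 5.3 1.2 5.2
   vertex 3.9 1.2 2.3
   vertex 6.0 3.4 4.1
  endloop
 endfacet
 facet normal 0.459 0.705 0.540
  outer loop
   vertex 4.9 4.5 3.6
   vertex 1.8 5.6 4.8
   vertex 6.0 3.4 4.1
  endloop
 endfacet
 facet normal 0.356 0.932 0.064
  outer loop
   vertex 4.9 4.5 3.6
   vertex 3.1 5.4 0.5
   vertex 1.8 5.6 4.8
  endloop
 endfacet
 facet normal -0.286 -0.423 -0.860
  outer loop
   vertex 0.8 3.7 2.1
   vertex 3.1 5.4 0.5
   vertex 3.9 1.2 2.3
  endloop
 endfacet
 facet normal -0.905 0.424 0.037
  outer loop
   vertex 0.8 3.7 2.1
   vertex 0.1 1.9 5.6
   vertex 1.8 5.6 4.8
  endloop
 endfacet
 facet normal -0.679 0.695 -0.238
  outer loop
   vertex 0.8 3.7 2.1
   vertex 1.8 5.6 4.8
   vertex 3.1 5.4 0.5
  endloop
 endfacet
 facet normal 0.799 -0.388 -0.459
  outer loop
   vertex 5.2 4.0 2.2
   vertex 6.0 3.4 4.1
   vertex 3.9 1.2 2.3
  endloop
 endfacet
 facet normal 0.497 -0.260 -0.828
  outer loop
   vertex 5.2 4.0 2.2
   vertex 3.9 1.2 2.3
   vertex 3.1 5.4 0.5
  endloop
 endfacet
 facet normal 0.724 0.684 -0.089
  outer loop
   vertex 5.2 4.0 2.2
   vertex 4.9 4.5 3.6
   vertex 6.0 3.4 4.1
  endloop
 endfacet
 facet normal 0.625 0.768 -0.140
  outer loop
   vertex 5.2 4.0 2.2
   vertex 3.1 5.4 0.5
   vertex 4.9 4.5 3.6
  endloop
 endfacet
 facet normal -0.755 -0.509 -0.413
  outer loop
   vertex 1.3 1.5 3.9
   vertex 0.1 1.9 5.6
   vertex 0.8 3.7 2.1
  endloop
 endfacet
 facet normal -0.461 -0.622 -0.633
  outer loop
   vertex 1.3 1.5 3.9
   vertex 0.8 3.7 2.1
   vertex 3.9 1.2 2.3
  endloop
 endfacet
 facet normal -0.121 -0.982 0.146
  outer loop
   vertex 1.3 1.5 3.9
   vertex 5.3 1.2 5.2
   vertex 0.1 1.9 5.6
  endloop
 endfacet
 facet normal -0.089 -0.995 0.043
  outer loop
   vertex 1.3 1.5 3.9
   vertex 3.9 1.2 2.3
   vertex 5.3 1.2 5.2
  endloop
 endfacet
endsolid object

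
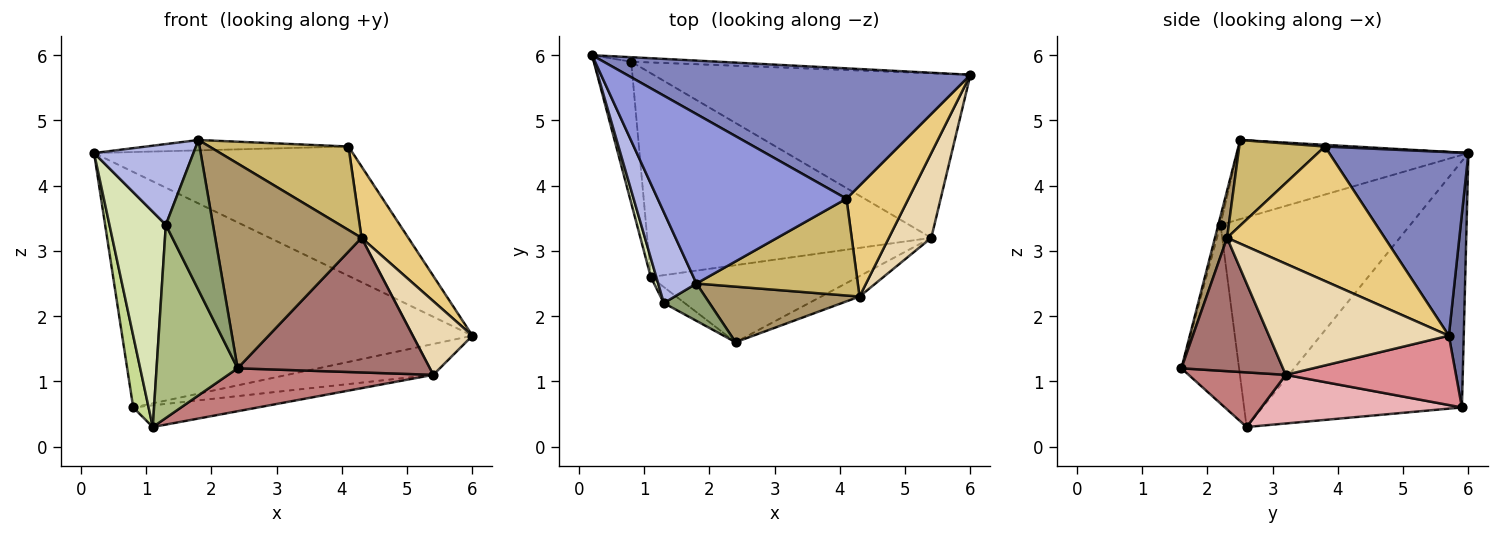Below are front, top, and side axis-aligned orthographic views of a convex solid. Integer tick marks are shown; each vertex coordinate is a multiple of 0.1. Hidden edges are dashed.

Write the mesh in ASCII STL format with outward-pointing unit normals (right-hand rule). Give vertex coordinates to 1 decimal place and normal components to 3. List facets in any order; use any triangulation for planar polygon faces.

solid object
 facet normal 0.042 0.999 -0.019
  outer loop
   vertex 0.8 5.9 0.6
   vertex 0.2 6.0 4.5
   vertex 6.0 5.7 1.7
  endloop
 endfacet
 facet normal 0.354 0.659 0.664
  outer loop
   vertex 4.1 3.8 4.6
   vertex 6.0 5.7 1.7
   vertex 0.2 6.0 4.5
  endloop
 endfacet
 facet normal 0.009 0.061 0.998
  outer loop
   vertex 4.1 3.8 4.6
   vertex 0.2 6.0 4.5
   vertex 1.8 2.5 4.7
  endloop
 endfacet
 facet normal -0.840 -0.361 0.406
  outer loop
   vertex 1.3 2.2 3.4
   vertex 1.8 2.5 4.7
   vertex 0.2 6.0 4.5
  endloop
 endfacet
 facet normal -0.046 -0.969 0.241
  outer loop
   vertex 1.3 2.2 3.4
   vertex 2.4 1.6 1.2
   vertex 1.8 2.5 4.7
  endloop
 endfacet
 facet normal -0.579 -0.813 -0.068
  outer loop
   vertex 1.1 2.6 0.3
   vertex 2.4 1.6 1.2
   vertex 1.3 2.2 3.4
  endloop
 endfacet
 facet normal -0.986 -0.076 -0.150
  outer loop
   vertex 1.1 2.6 0.3
   vertex 0.2 6.0 4.5
   vertex 0.8 5.9 0.6
  endloop
 endfacet
 facet normal -0.958 -0.285 0.025
  outer loop
   vertex 1.1 2.6 0.3
   vertex 1.3 2.2 3.4
   vertex 0.2 6.0 4.5
  endloop
 endfacet
 facet normal 0.080 -0.962 0.261
  outer loop
   vertex 4.3 2.3 3.2
   vertex 1.8 2.5 4.7
   vertex 2.4 1.6 1.2
  endloop
 endfacet
 facet normal 0.373 -0.606 0.703
  outer loop
   vertex 4.3 2.3 3.2
   vertex 4.1 3.8 4.6
   vertex 1.8 2.5 4.7
  endloop
 endfacet
 facet normal 0.877 -0.260 0.404
  outer loop
   vertex 4.3 2.3 3.2
   vertex 6.0 5.7 1.7
   vertex 4.1 3.8 4.6
  endloop
 endfacet
 facet normal 0.892 -0.296 0.341
  outer loop
   vertex 5.4 3.2 1.1
   vertex 6.0 5.7 1.7
   vertex 4.3 2.3 3.2
  endloop
 endfacet
 facet normal 0.463 -0.876 -0.133
  outer loop
   vertex 5.4 3.2 1.1
   vertex 4.3 2.3 3.2
   vertex 2.4 1.6 1.2
  endloop
 endfacet
 facet normal 0.225 -0.474 -0.851
  outer loop
   vertex 5.4 3.2 1.1
   vertex 2.4 1.6 1.2
   vertex 1.1 2.6 0.3
  endloop
 endfacet
 facet normal 0.210 0.180 -0.961
  outer loop
   vertex 5.4 3.2 1.1
   vertex 0.8 5.9 0.6
   vertex 6.0 5.7 1.7
  endloop
 endfacet
 facet normal 0.168 0.104 -0.980
  outer loop
   vertex 5.4 3.2 1.1
   vertex 1.1 2.6 0.3
   vertex 0.8 5.9 0.6
  endloop
 endfacet
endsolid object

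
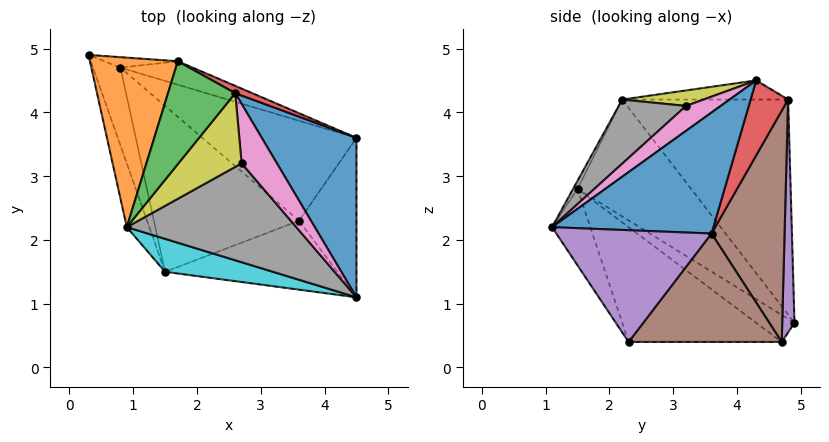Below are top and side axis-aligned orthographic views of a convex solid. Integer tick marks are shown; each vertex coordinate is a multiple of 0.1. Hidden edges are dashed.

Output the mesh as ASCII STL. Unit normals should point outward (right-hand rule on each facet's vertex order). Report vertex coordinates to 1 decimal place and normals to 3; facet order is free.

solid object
 facet normal 0.787 0.025 0.616
  outer loop
   vertex 4.5 3.6 2.1
   vertex 2.6 4.3 4.5
   vertex 4.5 1.1 2.2
  endloop
 endfacet
 facet normal -0.890 0.274 0.364
  outer loop
   vertex 1.7 4.8 4.2
   vertex 0.3 4.9 0.7
   vertex 0.9 2.2 4.2
  endloop
 endfacet
 facet normal -0.273 0.084 0.958
  outer loop
   vertex 1.7 4.8 4.2
   vertex 0.9 2.2 4.2
   vertex 2.6 4.3 4.5
  endloop
 endfacet
 facet normal 0.456 0.884 0.104
  outer loop
   vertex 1.7 4.8 4.2
   vertex 2.6 4.3 4.5
   vertex 4.5 3.6 2.1
  endloop
 endfacet
 facet normal 0.317 0.943 -0.100
  outer loop
   vertex 1.7 4.8 4.2
   vertex 0.8 4.7 0.4
   vertex 0.3 4.9 0.7
  endloop
 endfacet
 facet normal 0.326 0.940 -0.102
  outer loop
   vertex 1.7 4.8 4.2
   vertex 4.5 3.6 2.1
   vertex 0.8 4.7 0.4
  endloop
 endfacet
 facet normal 0.560 -0.238 0.793
  outer loop
   vertex 2.7 3.2 4.1
   vertex 4.5 1.1 2.2
   vertex 2.6 4.3 4.5
  endloop
 endfacet
 facet normal 0.311 -0.477 0.822
  outer loop
   vertex 2.7 3.2 4.1
   vertex 0.9 2.2 4.2
   vertex 4.5 1.1 2.2
  endloop
 endfacet
 facet normal 0.226 -0.315 0.922
  outer loop
   vertex 2.7 3.2 4.1
   vertex 2.6 4.3 4.5
   vertex 0.9 2.2 4.2
  endloop
 endfacet
 facet normal -0.033 -0.899 0.436
  outer loop
   vertex 1.5 1.5 2.8
   vertex 4.5 1.1 2.2
   vertex 0.9 2.2 4.2
  endloop
 endfacet
 facet normal -0.579 -0.567 -0.587
  outer loop
   vertex 1.5 1.5 2.8
   vertex 0.3 4.9 0.7
   vertex 0.8 4.7 0.4
  endloop
 endfacet
 facet normal -0.891 -0.420 -0.172
  outer loop
   vertex 1.5 1.5 2.8
   vertex 0.9 2.2 4.2
   vertex 0.3 4.9 0.7
  endloop
 endfacet
 facet normal -0.208 -0.859 -0.468
  outer loop
   vertex 3.6 2.3 0.4
   vertex 4.5 1.1 2.2
   vertex 1.5 1.5 2.8
  endloop
 endfacet
 facet normal -0.503 -0.586 -0.635
  outer loop
   vertex 3.6 2.3 0.4
   vertex 1.5 1.5 2.8
   vertex 0.8 4.7 0.4
  endloop
 endfacet
 facet normal 0.889 -0.018 -0.457
  outer loop
   vertex 3.6 2.3 0.4
   vertex 4.5 3.6 2.1
   vertex 4.5 1.1 2.2
  endloop
 endfacet
 facet normal 0.478 0.557 -0.679
  outer loop
   vertex 3.6 2.3 0.4
   vertex 0.8 4.7 0.4
   vertex 4.5 3.6 2.1
  endloop
 endfacet
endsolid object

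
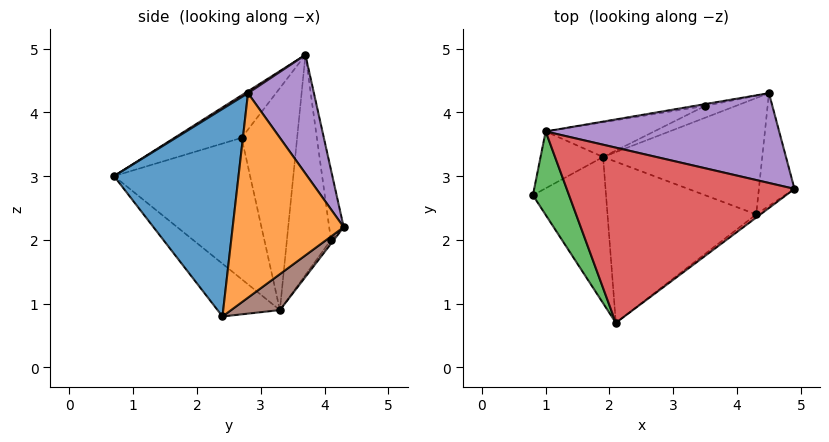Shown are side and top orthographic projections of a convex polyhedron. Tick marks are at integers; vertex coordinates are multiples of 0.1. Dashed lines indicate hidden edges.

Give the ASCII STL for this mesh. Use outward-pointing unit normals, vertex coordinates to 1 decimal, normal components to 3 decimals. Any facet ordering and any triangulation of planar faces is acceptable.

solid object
 facet normal 0.604 -0.797 -0.012
  outer loop
   vertex 4.3 2.4 0.8
   vertex 4.9 2.8 4.3
   vertex 2.1 0.7 3.0
  endloop
 endfacet
 facet normal 0.985 0.023 -0.171
  outer loop
   vertex 4.5 4.3 2.2
   vertex 4.9 2.8 4.3
   vertex 4.3 2.4 0.8
  endloop
 endfacet
 facet normal -0.627 -0.568 0.533
  outer loop
   vertex 1.0 3.7 4.9
   vertex 0.8 2.7 3.6
   vertex 2.1 0.7 3.0
  endloop
 endfacet
 facet normal 0.007 -0.533 0.846
  outer loop
   vertex 1.0 3.7 4.9
   vertex 2.1 0.7 3.0
   vertex 4.9 2.8 4.3
  endloop
 endfacet
 facet normal 0.267 0.807 0.526
  outer loop
   vertex 1.0 3.7 4.9
   vertex 4.9 2.8 4.3
   vertex 4.5 4.3 2.2
  endloop
 endfacet
 facet normal 0.181 0.571 -0.801
  outer loop
   vertex 1.9 3.3 0.9
   vertex 4.5 4.3 2.2
   vertex 4.3 2.4 0.8
  endloop
 endfacet
 facet normal -0.813 -0.402 -0.421
  outer loop
   vertex 1.9 3.3 0.9
   vertex 2.1 0.7 3.0
   vertex 0.8 2.7 3.6
  endloop
 endfacet
 facet normal -0.263 -0.618 -0.741
  outer loop
   vertex 1.9 3.3 0.9
   vertex 4.3 2.4 0.8
   vertex 2.1 0.7 3.0
  endloop
 endfacet
 facet normal -0.845 0.478 -0.238
  outer loop
   vertex 1.9 3.3 0.9
   vertex 0.8 2.7 3.6
   vertex 1.0 3.7 4.9
  endloop
 endfacet
 facet normal -0.190 0.981 -0.029
  outer loop
   vertex 3.5 4.1 2.0
   vertex 1.0 3.7 4.9
   vertex 4.5 4.3 2.2
  endloop
 endfacet
 facet normal -0.065 0.850 -0.523
  outer loop
   vertex 3.5 4.1 2.0
   vertex 4.5 4.3 2.2
   vertex 1.9 3.3 0.9
  endloop
 endfacet
 facet normal -0.345 0.923 -0.170
  outer loop
   vertex 3.5 4.1 2.0
   vertex 1.9 3.3 0.9
   vertex 1.0 3.7 4.9
  endloop
 endfacet
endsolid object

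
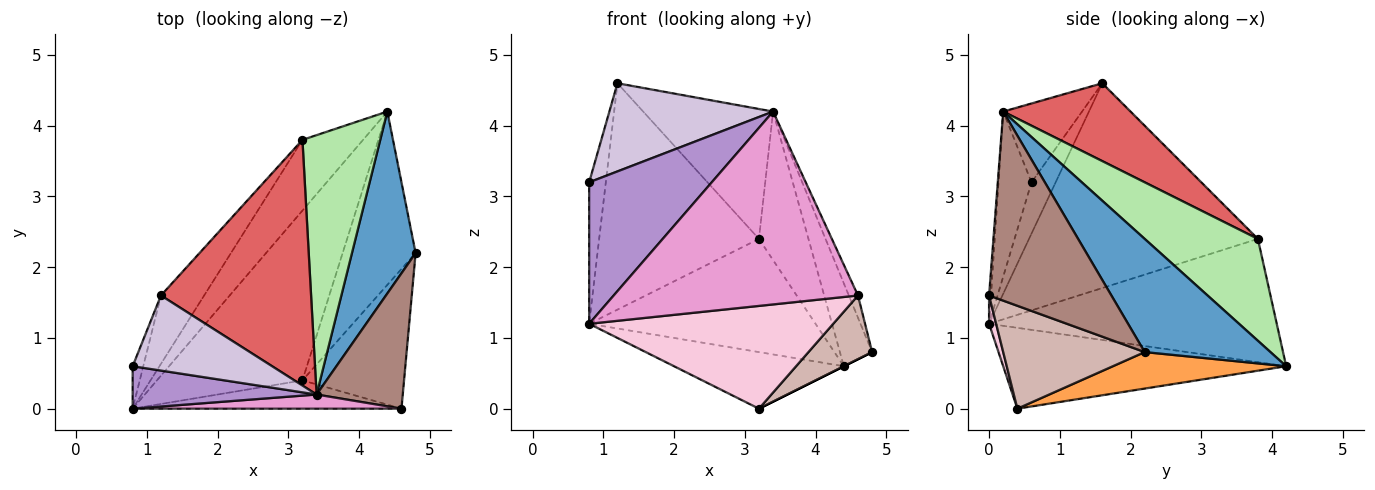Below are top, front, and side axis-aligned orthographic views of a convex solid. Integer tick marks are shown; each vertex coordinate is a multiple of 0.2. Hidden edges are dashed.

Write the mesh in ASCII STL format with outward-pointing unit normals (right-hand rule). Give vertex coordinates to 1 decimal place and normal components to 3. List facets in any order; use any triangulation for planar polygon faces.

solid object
 facet normal 0.851 0.218 0.478
  outer loop
   vertex 3.4 0.2 4.2
   vertex 4.8 2.2 0.8
   vertex 4.4 4.2 0.6
  endloop
 endfacet
 facet normal -0.466 0.280 -0.839
  outer loop
   vertex 3.2 0.4 0.0
   vertex 0.8 0.0 1.2
   vertex 4.4 4.2 0.6
  endloop
 endfacet
 facet normal 0.447 0.000 -0.894
  outer loop
   vertex 3.2 0.4 0.0
   vertex 4.4 4.2 0.6
   vertex 4.8 2.2 0.8
  endloop
 endfacet
 facet normal -0.733 0.577 -0.361
  outer loop
   vertex 3.2 3.8 2.4
   vertex 4.4 4.2 0.6
   vertex 0.8 0.0 1.2
  endloop
 endfacet
 facet normal -0.808 0.564 -0.170
  outer loop
   vertex 3.2 3.8 2.4
   vertex 0.8 0.0 1.2
   vertex 1.2 1.6 4.6
  endloop
 endfacet
 facet normal 0.751 0.328 0.573
  outer loop
   vertex 3.2 3.8 2.4
   vertex 3.4 0.2 4.2
   vertex 4.4 4.2 0.6
  endloop
 endfacet
 facet normal 0.417 0.425 0.804
  outer loop
   vertex 3.2 3.8 2.4
   vertex 1.2 1.6 4.6
   vertex 3.4 0.2 4.2
  endloop
 endfacet
 facet normal -0.812 0.560 -0.168
  outer loop
   vertex 0.8 0.6 3.2
   vertex 1.2 1.6 4.6
   vertex 0.8 0.0 1.2
  endloop
 endfacet
 facet normal -0.250 -0.927 0.278
  outer loop
   vertex 0.8 0.6 3.2
   vertex 0.8 0.0 1.2
   vertex 3.4 0.2 4.2
  endloop
 endfacet
 facet normal -0.344 -0.715 0.609
  outer loop
   vertex 0.8 0.6 3.2
   vertex 3.4 0.2 4.2
   vertex 1.2 1.6 4.6
  endloop
 endfacet
 facet normal 0.908 0.068 0.414
  outer loop
   vertex 4.6 0.0 1.6
   vertex 4.8 2.2 0.8
   vertex 3.4 0.2 4.2
  endloop
 endfacet
 facet normal 0.678 -0.305 -0.669
  outer loop
   vertex 4.6 0.0 1.6
   vertex 3.2 0.4 0.0
   vertex 4.8 2.2 0.8
  endloop
 endfacet
 facet normal -0.008 -0.997 0.073
  outer loop
   vertex 4.6 0.0 1.6
   vertex 3.4 0.2 4.2
   vertex 0.8 0.0 1.2
  endloop
 endfacet
 facet normal 0.028 -0.964 -0.265
  outer loop
   vertex 4.6 0.0 1.6
   vertex 0.8 0.0 1.2
   vertex 3.2 0.4 0.0
  endloop
 endfacet
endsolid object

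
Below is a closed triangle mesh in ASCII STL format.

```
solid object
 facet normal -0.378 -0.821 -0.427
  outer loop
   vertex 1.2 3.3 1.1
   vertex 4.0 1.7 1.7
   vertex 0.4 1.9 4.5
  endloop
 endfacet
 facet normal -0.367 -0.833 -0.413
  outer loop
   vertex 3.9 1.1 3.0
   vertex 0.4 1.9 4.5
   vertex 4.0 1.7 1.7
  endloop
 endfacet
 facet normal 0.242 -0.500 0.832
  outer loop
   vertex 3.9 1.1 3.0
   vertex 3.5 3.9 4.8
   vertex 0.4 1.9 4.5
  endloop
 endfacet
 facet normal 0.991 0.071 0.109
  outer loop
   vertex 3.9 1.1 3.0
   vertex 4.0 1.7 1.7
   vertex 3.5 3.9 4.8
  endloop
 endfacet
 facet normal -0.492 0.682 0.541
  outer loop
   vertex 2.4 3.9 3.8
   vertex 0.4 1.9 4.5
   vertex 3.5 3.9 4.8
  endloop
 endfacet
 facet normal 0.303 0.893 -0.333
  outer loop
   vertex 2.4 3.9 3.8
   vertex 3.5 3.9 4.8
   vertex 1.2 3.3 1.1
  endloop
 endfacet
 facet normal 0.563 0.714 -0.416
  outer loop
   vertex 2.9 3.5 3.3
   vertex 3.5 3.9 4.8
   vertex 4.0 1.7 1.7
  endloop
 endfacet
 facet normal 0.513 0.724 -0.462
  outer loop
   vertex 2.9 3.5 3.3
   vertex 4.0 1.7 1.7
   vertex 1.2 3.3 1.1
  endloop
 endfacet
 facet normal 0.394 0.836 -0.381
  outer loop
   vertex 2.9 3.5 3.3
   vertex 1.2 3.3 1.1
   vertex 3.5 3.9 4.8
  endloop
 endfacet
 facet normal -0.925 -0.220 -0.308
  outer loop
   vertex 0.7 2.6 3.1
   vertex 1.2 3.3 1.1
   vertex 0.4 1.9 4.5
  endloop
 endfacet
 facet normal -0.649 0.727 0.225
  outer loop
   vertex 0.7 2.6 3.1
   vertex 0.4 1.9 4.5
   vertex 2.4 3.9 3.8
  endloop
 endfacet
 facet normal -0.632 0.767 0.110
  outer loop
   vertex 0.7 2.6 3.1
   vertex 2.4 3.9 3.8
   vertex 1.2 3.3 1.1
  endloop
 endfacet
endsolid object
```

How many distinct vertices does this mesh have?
8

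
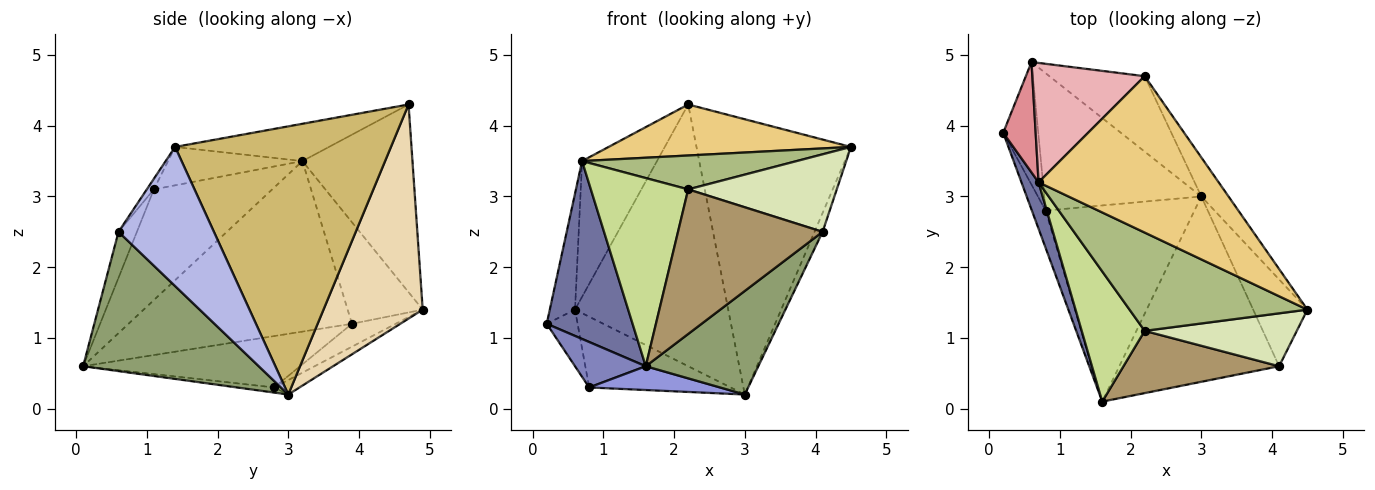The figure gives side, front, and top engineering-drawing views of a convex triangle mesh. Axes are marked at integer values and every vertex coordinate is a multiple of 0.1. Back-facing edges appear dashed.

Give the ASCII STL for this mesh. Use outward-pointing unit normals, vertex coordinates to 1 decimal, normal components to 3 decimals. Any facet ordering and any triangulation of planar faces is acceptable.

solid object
 facet normal -0.929 -0.357 0.093
  outer loop
   vertex 0.7 3.2 3.5
   vertex 0.2 3.9 1.2
   vertex 1.6 0.1 0.6
  endloop
 endfacet
 facet normal -0.921 -0.300 -0.247
  outer loop
   vertex 0.8 2.8 0.3
   vertex 1.6 0.1 0.6
   vertex 0.2 3.9 1.2
  endloop
 endfacet
 facet normal -0.034 -0.120 -0.992
  outer loop
   vertex 0.8 2.8 0.3
   vertex 3.0 3.0 0.2
   vertex 1.6 0.1 0.6
  endloop
 endfacet
 facet normal 0.929 0.079 -0.362
  outer loop
   vertex 4.1 0.6 2.5
   vertex 3.0 3.0 0.2
   vertex 4.5 1.4 3.7
  endloop
 endfacet
 facet normal 0.606 -0.388 -0.695
  outer loop
   vertex 4.1 0.6 2.5
   vertex 1.6 0.1 0.6
   vertex 3.0 3.0 0.2
  endloop
 endfacet
 facet normal -0.200 -0.319 0.926
  outer loop
   vertex 2.2 1.1 3.1
   vertex 4.5 1.4 3.7
   vertex 0.7 3.2 3.5
  endloop
 endfacet
 facet normal -0.707 -0.582 0.402
  outer loop
   vertex 2.2 1.1 3.1
   vertex 0.7 3.2 3.5
   vertex 1.6 0.1 0.6
  endloop
 endfacet
 facet normal -0.039 -0.825 0.563
  outer loop
   vertex 2.2 1.1 3.1
   vertex 4.1 0.6 2.5
   vertex 4.5 1.4 3.7
  endloop
 endfacet
 facet normal -0.116 -0.912 0.393
  outer loop
   vertex 2.2 1.1 3.1
   vertex 1.6 0.1 0.6
   vertex 4.1 0.6 2.5
  endloop
 endfacet
 facet normal 0.811 0.580 -0.082
  outer loop
   vertex 2.2 4.7 4.3
   vertex 4.5 1.4 3.7
   vertex 3.0 3.0 0.2
  endloop
 endfacet
 facet normal -0.193 -0.304 0.933
  outer loop
   vertex 2.2 4.7 4.3
   vertex 0.7 3.2 3.5
   vertex 4.5 1.4 3.7
  endloop
 endfacet
 facet normal 0.528 0.816 -0.235
  outer loop
   vertex 0.6 4.9 1.4
   vertex 2.2 4.7 4.3
   vertex 3.0 3.0 0.2
  endloop
 endfacet
 facet normal -0.510 0.360 -0.781
  outer loop
   vertex 0.6 4.9 1.4
   vertex 0.8 2.8 0.3
   vertex 0.2 3.9 1.2
  endloop
 endfacet
 facet normal -0.082 0.456 -0.886
  outer loop
   vertex 0.6 4.9 1.4
   vertex 3.0 3.0 0.2
   vertex 0.8 2.8 0.3
  endloop
 endfacet
 facet normal -0.907 0.305 0.290
  outer loop
   vertex 0.6 4.9 1.4
   vertex 0.2 3.9 1.2
   vertex 0.7 3.2 3.5
  endloop
 endfacet
 facet normal -0.741 0.504 0.444
  outer loop
   vertex 0.6 4.9 1.4
   vertex 0.7 3.2 3.5
   vertex 2.2 4.7 4.3
  endloop
 endfacet
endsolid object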